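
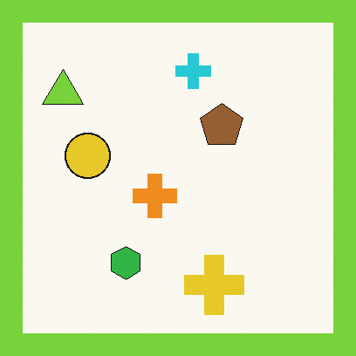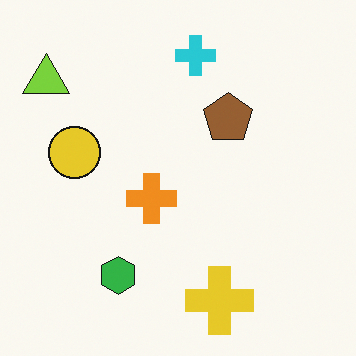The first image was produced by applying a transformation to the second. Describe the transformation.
The first image is the second framed with a lime border.

A solid lime frame runs around the edge of the first image, with the content slightly shrunk inside it.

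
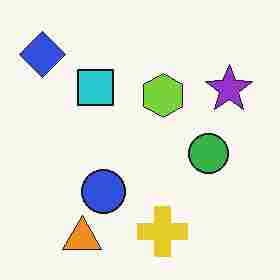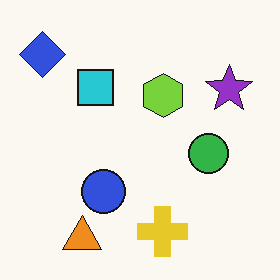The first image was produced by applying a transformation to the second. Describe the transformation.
The transformation is: heavily JPEG-compressed with obvious blocking artifacts.

Blocky 8×8 compression artifacts appear around shape edges and the flat background shows ringing — characteristic JPEG degradation.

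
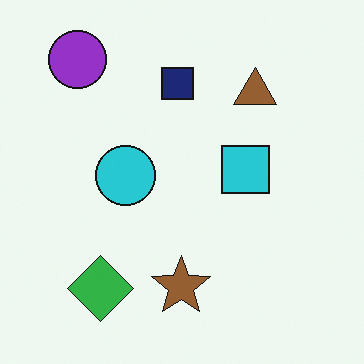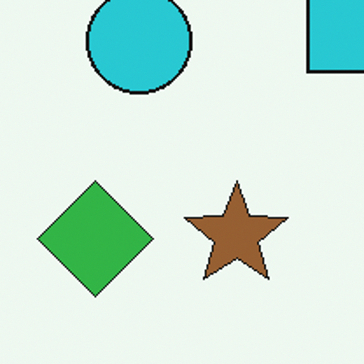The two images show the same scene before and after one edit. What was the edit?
The image was cropped tightly and scaled back up.

The visible shapes are larger and the field of view is narrower; shapes near the original edges may be partly or wholly outside the frame — a crop-and-rescale.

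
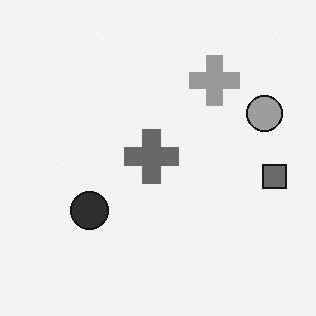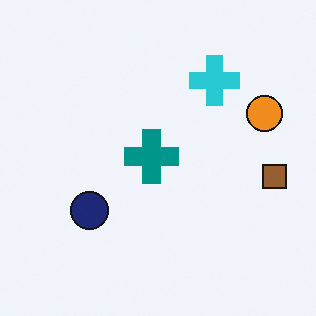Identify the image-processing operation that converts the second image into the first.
The transformation is: converted to grayscale.

All color is removed — every shape is now a shade of grey.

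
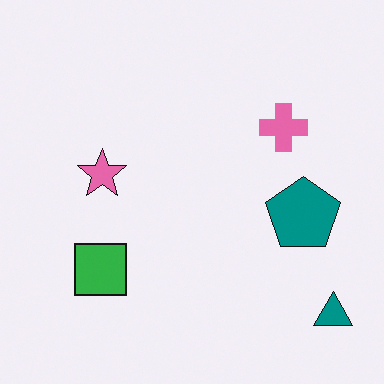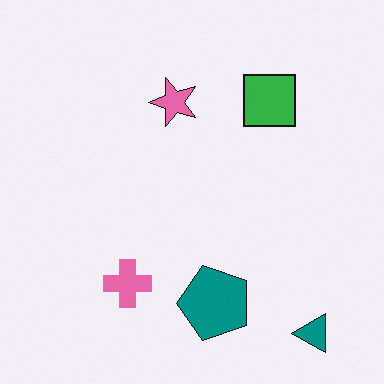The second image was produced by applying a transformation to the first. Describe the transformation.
This is the original image transposed (reflected across the top-left ↔ bottom-right diagonal).

Shapes have swapped their row and column positions — what was in the top-right is now in the bottom-left — a diagonal reflection.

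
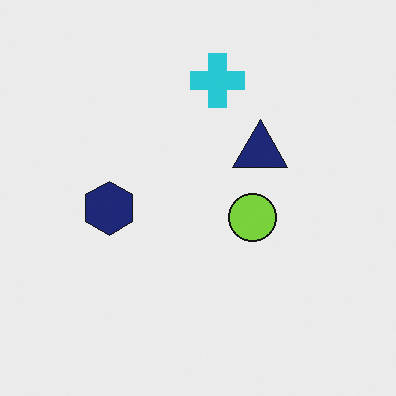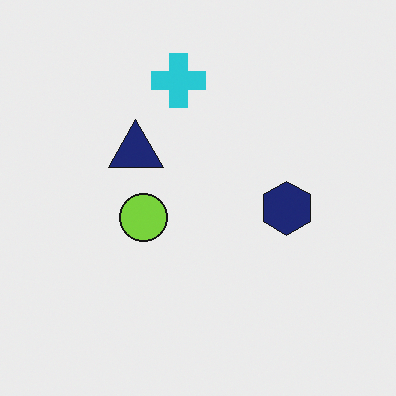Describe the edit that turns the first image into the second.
The transformation is: flipped horizontally (left ↔ right).

The navy hexagon is in the left of the first image and the right of the second — shapes on opposite sides of the vertical midline have swapped in a mirror flip.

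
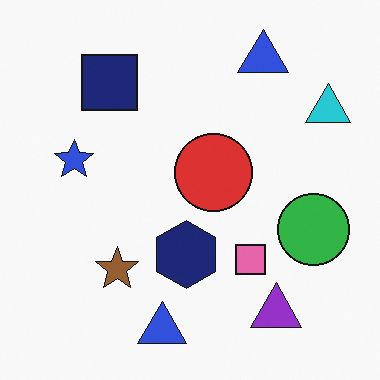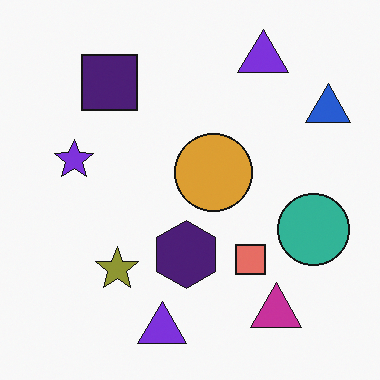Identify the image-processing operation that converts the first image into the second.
The second image is the first hue-shifted slightly.

Every shape's color has rotated by the same amount around the hue wheel — a uniform hue shift.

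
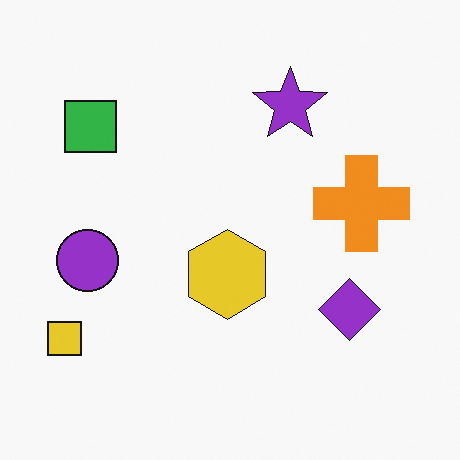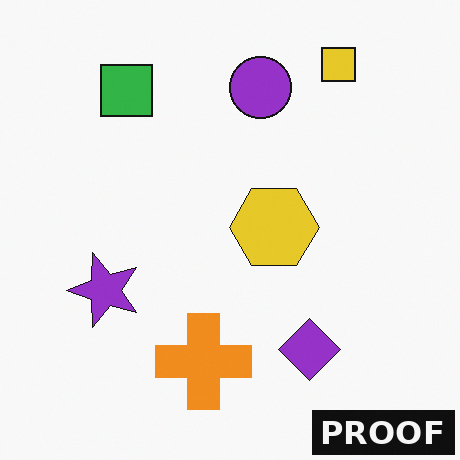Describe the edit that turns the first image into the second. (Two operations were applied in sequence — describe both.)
Transposed (reflected across the top-left ↔ bottom-right diagonal), then watermarked with the text "PROOF" in the lower-right corner.

Shapes have swapped their row and column positions — what was in the top-right is now in the bottom-left — a diagonal reflection. A dark label reading "PROOF" appears in the lower-right corner.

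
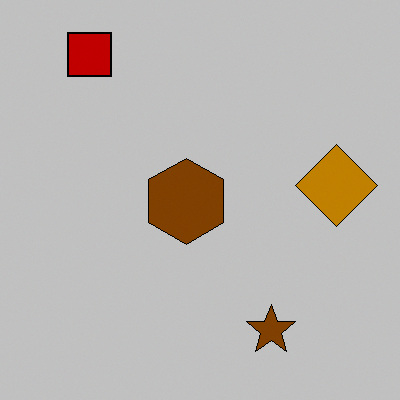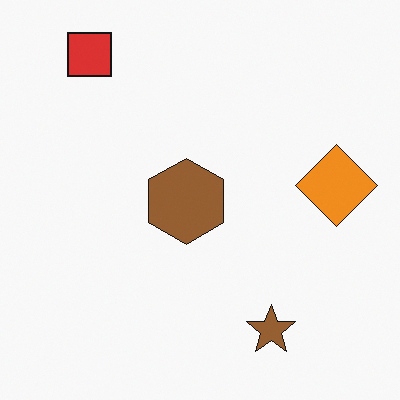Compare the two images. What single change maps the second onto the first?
It was aggressively posterized.

Each flat color has snapped to a coarser quantized level — most visibly, the near-white background has dropped to a flat grey.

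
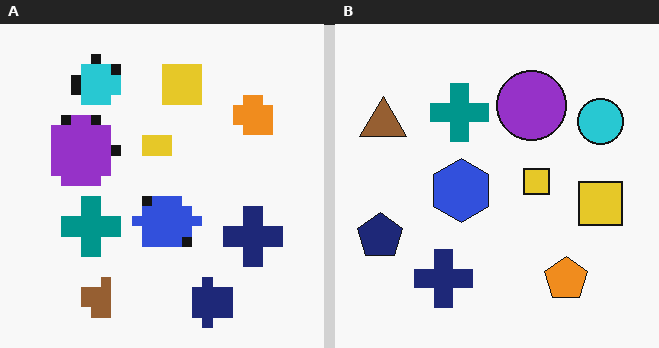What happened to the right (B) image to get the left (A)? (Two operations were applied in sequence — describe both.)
The image was rotated 90° counter-clockwise, then coarsely pixelated.

The brown triangle sits in the top-left of the right (B) image and the bottom-left of the left (A) — consistent with a whole-image 90° counter-clockwise rotation. Shapes are reduced to large square blocks; fine edges and outlines are lost — a downscale-then-upscale (mosaic) effect.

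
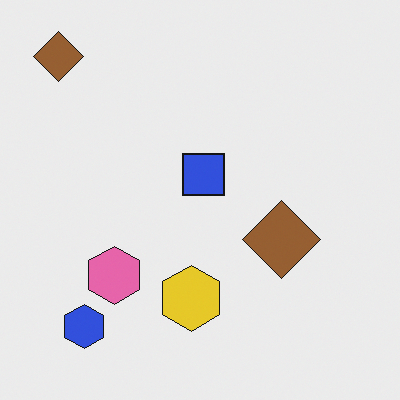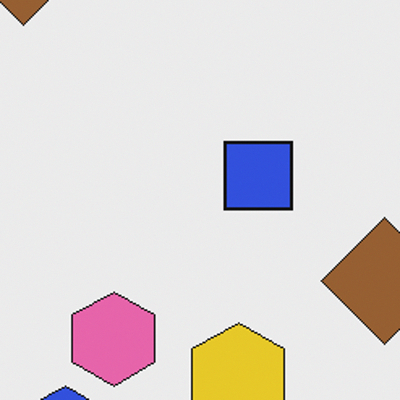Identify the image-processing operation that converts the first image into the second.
The transformation is: cropped tightly and scaled back up.

The visible shapes are larger and the field of view is narrower; shapes near the original edges may be partly or wholly outside the frame — a crop-and-rescale.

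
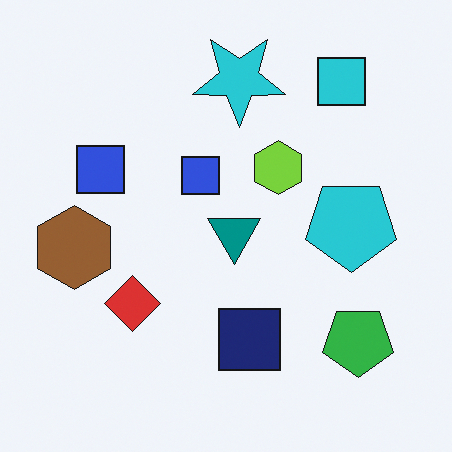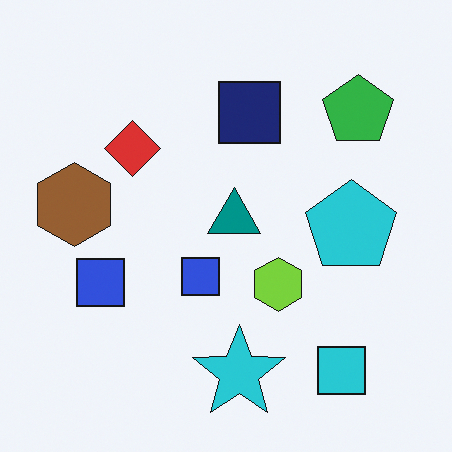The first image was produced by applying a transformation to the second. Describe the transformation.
This is the original image flipped vertically (top ↔ bottom).

The cyan star is in the bottom of the second image and the top of the first — shapes on opposite sides of the horizontal midline have swapped in a mirror flip.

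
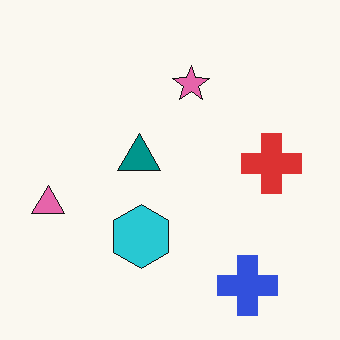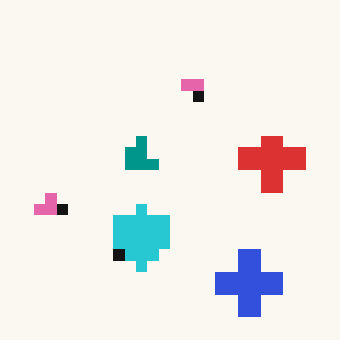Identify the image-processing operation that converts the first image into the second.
The transformation is: heavily pixelated into large blocks.

Shapes are reduced to large square blocks; fine edges and outlines are lost — a downscale-then-upscale (mosaic) effect.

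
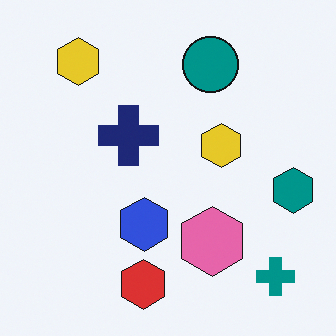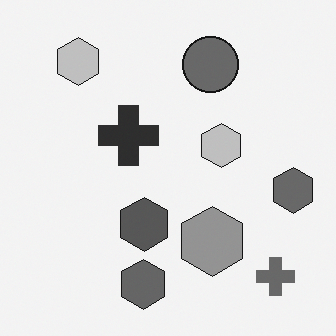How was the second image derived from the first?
Converted to grayscale.

All color is removed — every shape is now a shade of grey.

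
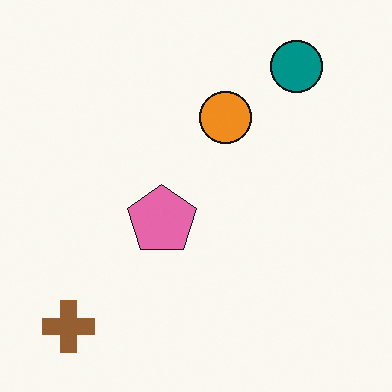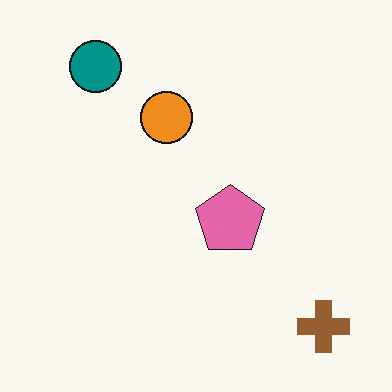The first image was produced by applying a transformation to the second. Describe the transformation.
This is the original image flipped horizontally (left ↔ right).

The brown cross is in the bottom-right of the second image and the bottom-left of the first — shapes on opposite sides of the vertical midline have swapped in a mirror flip.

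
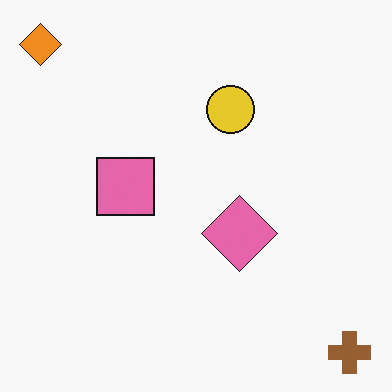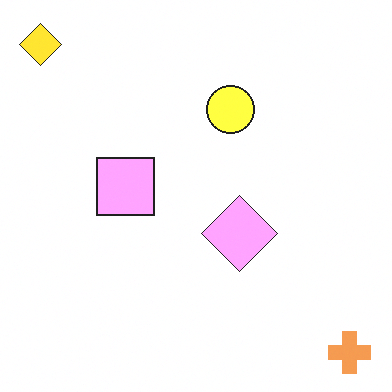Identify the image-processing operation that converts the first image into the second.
The transformation is: noticeably brightened.

Every pixel — background and shapes alike — is uniformly brightened.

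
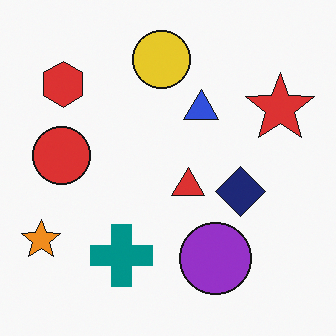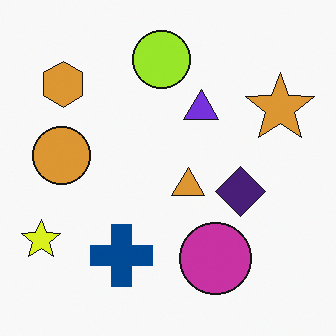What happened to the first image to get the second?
It was hue-shifted slightly.

Every shape's color has rotated by the same amount around the hue wheel — a uniform hue shift.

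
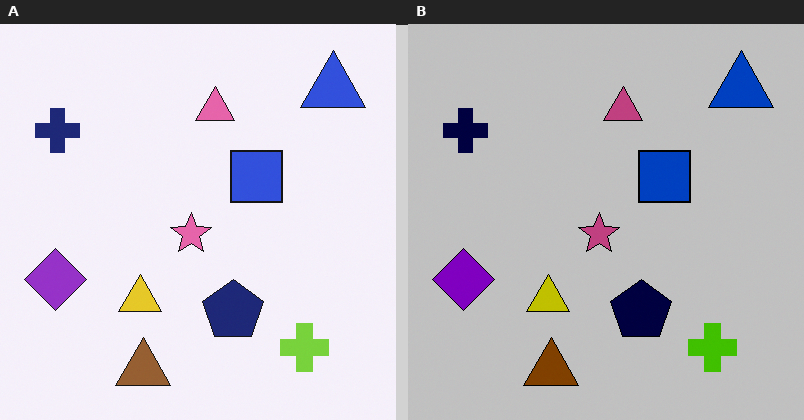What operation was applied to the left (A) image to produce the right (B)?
Aggressively posterized.

Each flat color has snapped to a coarser quantized level — most visibly, the near-white background has dropped to a flat grey.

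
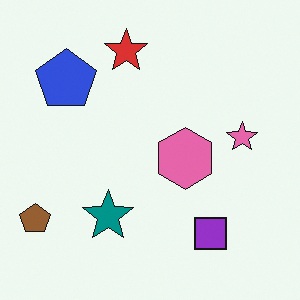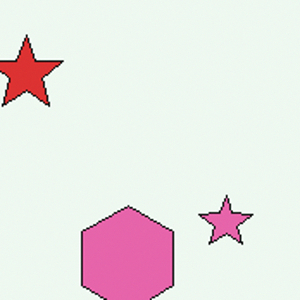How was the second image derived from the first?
The image was cropped tightly and scaled back up.

The visible shapes are larger and the field of view is narrower; shapes near the original edges may be partly or wholly outside the frame — a crop-and-rescale.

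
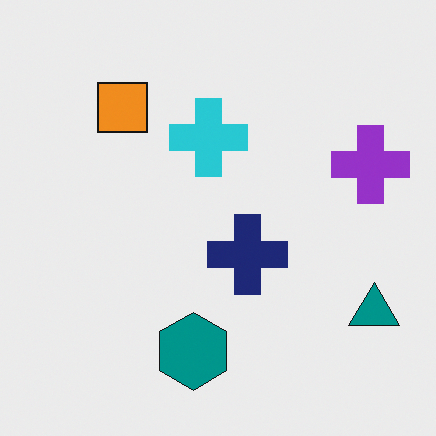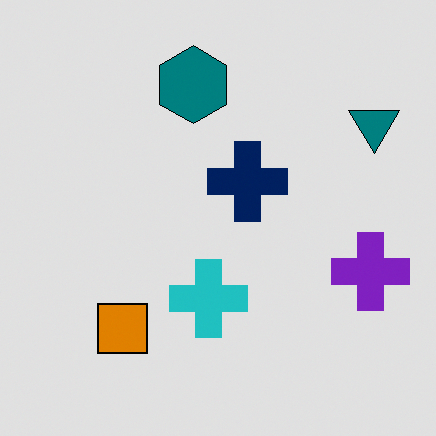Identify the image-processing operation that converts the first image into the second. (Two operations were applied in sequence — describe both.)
This is the original image flipped vertically (top ↔ bottom), then moderately posterized.

The teal hexagon is in the bottom of the first image and the top of the second — shapes on opposite sides of the horizontal midline have swapped in a mirror flip. Each flat color has snapped to a coarser quantized level — most visibly, the near-white background has dropped to a flat grey.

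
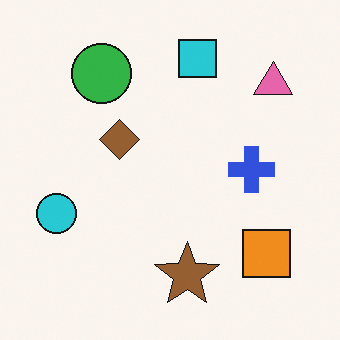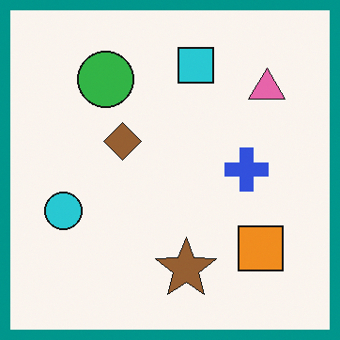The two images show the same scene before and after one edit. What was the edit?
The second image is the first framed with a teal border.

A solid teal frame runs around the edge of the second image, with the content slightly shrunk inside it.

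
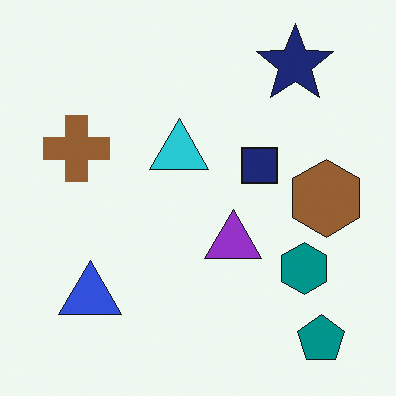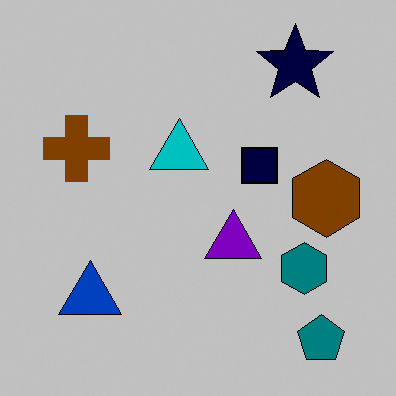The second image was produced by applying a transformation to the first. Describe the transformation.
The image was heavily posterized to just a handful of flat colors.

Each flat color has snapped to a coarser quantized level — most visibly, the near-white background has dropped to a flat grey.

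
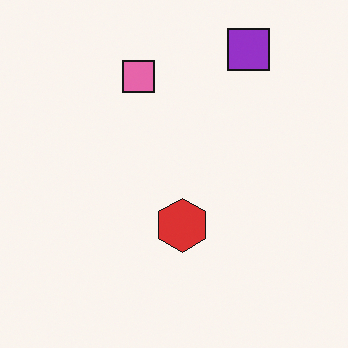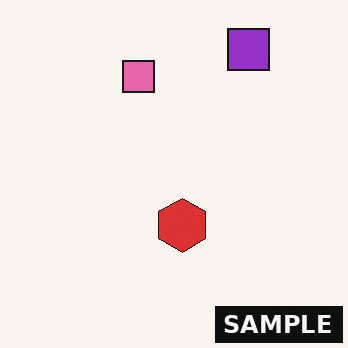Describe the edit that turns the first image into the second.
The second image is the first watermarked with the text "SAMPLE" in the lower-right corner.

A dark label reading "SAMPLE" appears in the lower-right corner.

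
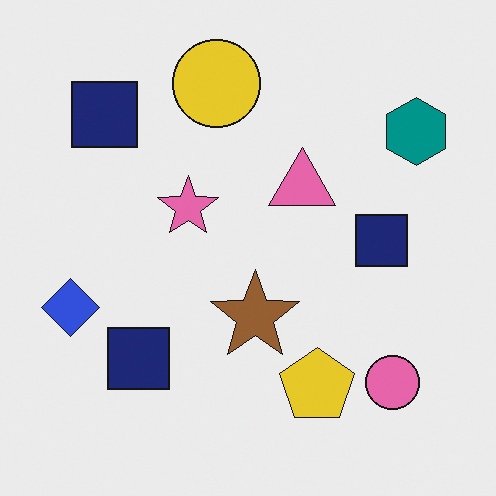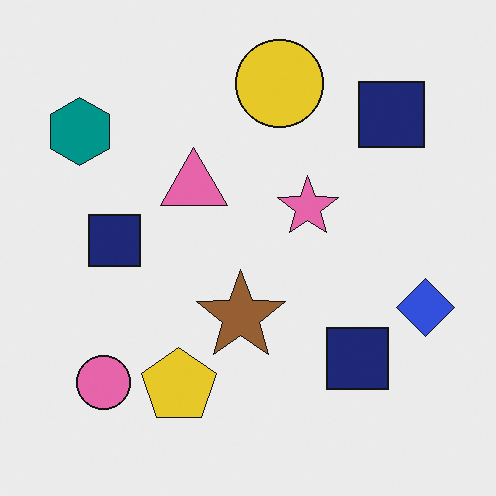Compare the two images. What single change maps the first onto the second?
The image was flipped horizontally (left ↔ right).

The blue diamond is in the left of the first image and the right of the second — shapes on opposite sides of the vertical midline have swapped in a mirror flip.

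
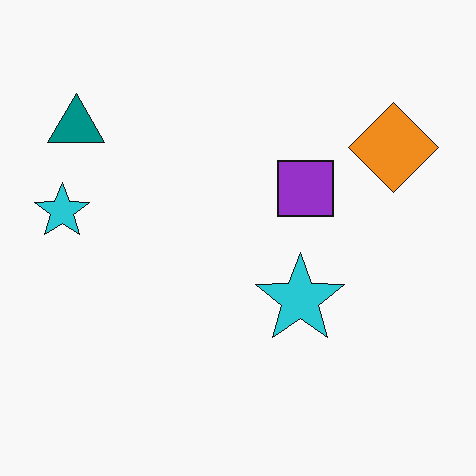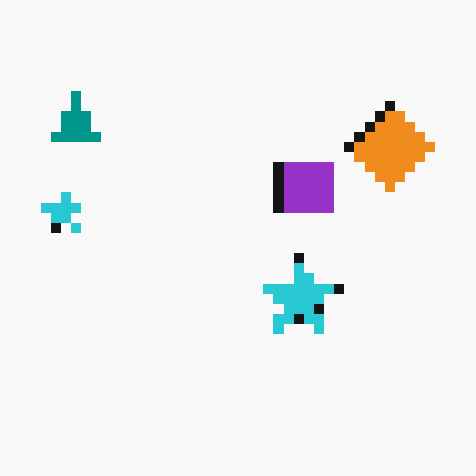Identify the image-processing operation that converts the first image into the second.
The image was heavily pixelated into large blocks.

Shapes are reduced to large square blocks; fine edges and outlines are lost — a downscale-then-upscale (mosaic) effect.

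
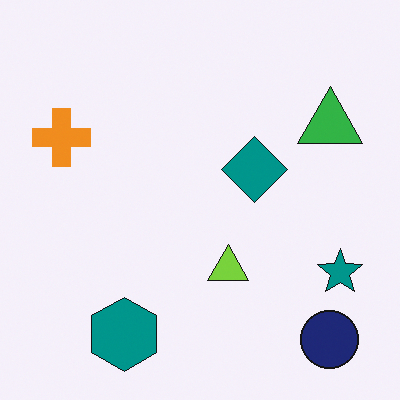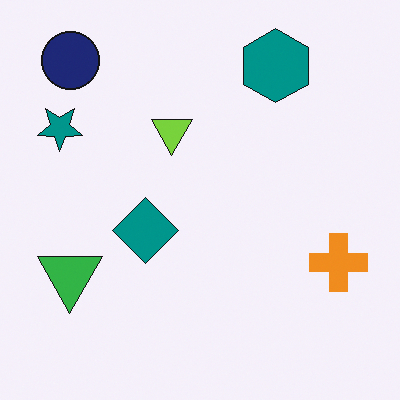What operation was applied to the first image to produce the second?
The image was rotated 180°.

The navy circle sits in the bottom-right of the first image and the top-left of the second — consistent with a whole-image 180° rotation.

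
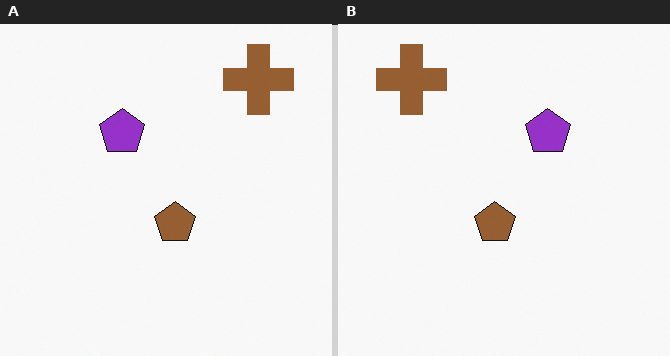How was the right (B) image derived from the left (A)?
The transformation is: flipped horizontally (left ↔ right).

The brown cross is in the top-right of the left (A) image and the top-left of the right (B) — shapes on opposite sides of the vertical midline have swapped in a mirror flip.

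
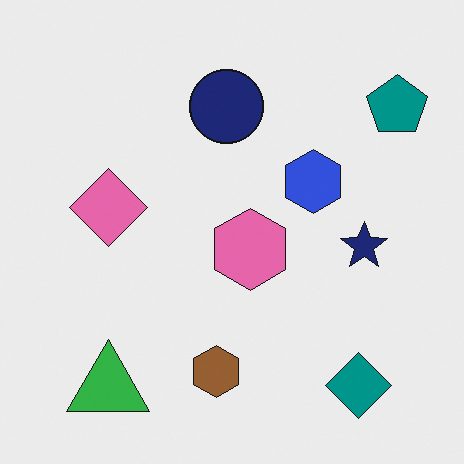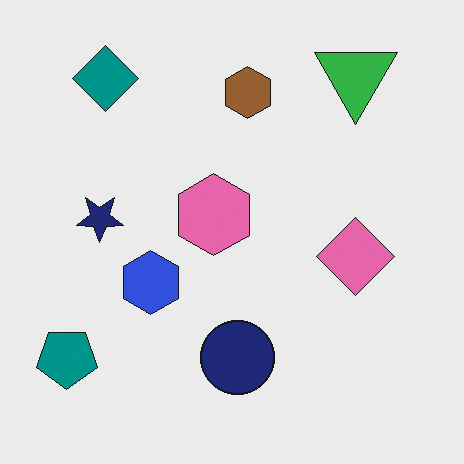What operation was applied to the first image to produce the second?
Rotated 180°.

The teal pentagon sits in the top-right of the first image and the bottom-left of the second — consistent with a whole-image 180° rotation.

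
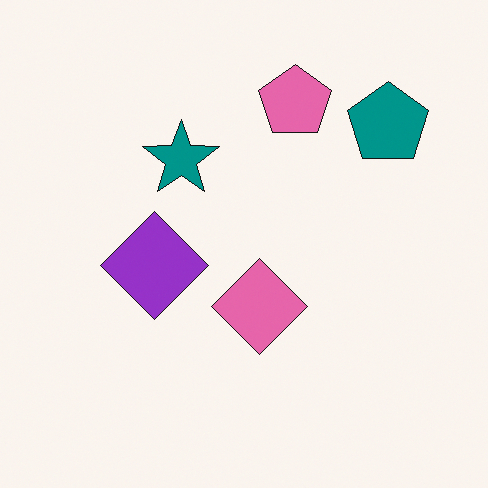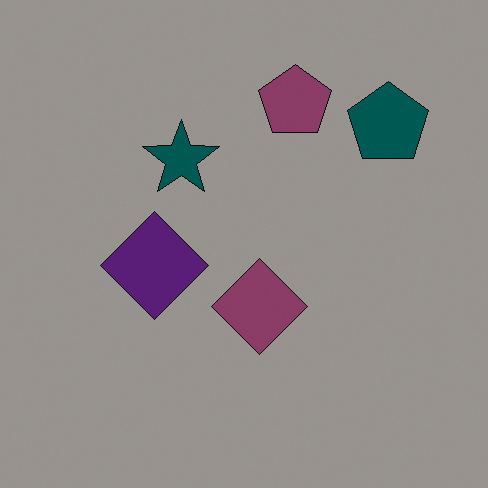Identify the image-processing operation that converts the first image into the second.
Substantially darkened.

Every pixel — background and shapes alike — is uniformly darkened.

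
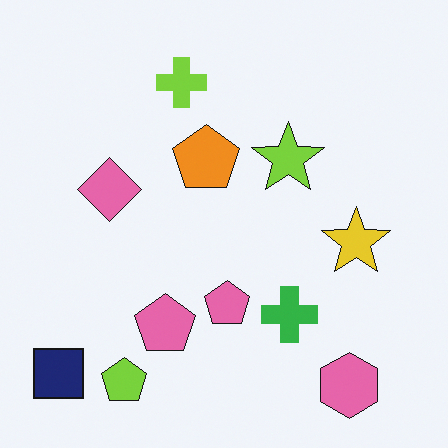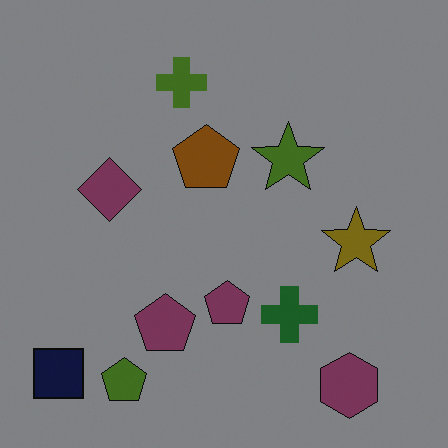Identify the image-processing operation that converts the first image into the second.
The image was noticeably darkened.

Every pixel — background and shapes alike — is uniformly darkened.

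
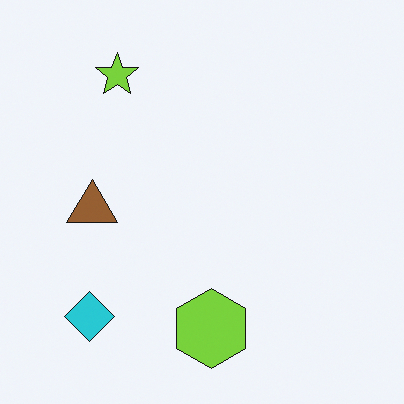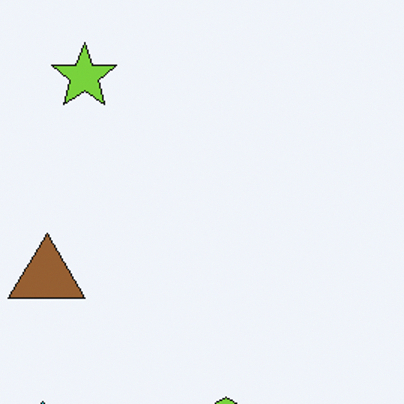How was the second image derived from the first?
It was cropped to a modestly smaller region and rescaled.

The visible shapes are larger and the field of view is narrower; shapes near the original edges may be partly or wholly outside the frame — a crop-and-rescale.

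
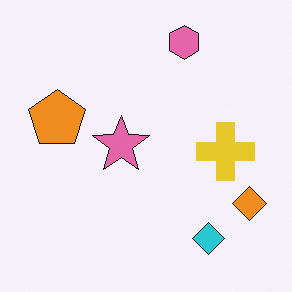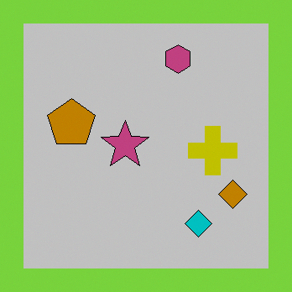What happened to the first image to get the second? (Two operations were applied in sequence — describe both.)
The second image is the first aggressively posterized, then framed with a lime border.

Each flat color has snapped to a coarser quantized level — most visibly, the near-white background has dropped to a flat grey. A solid lime frame runs around the edge of the second image, with the content slightly shrunk inside it.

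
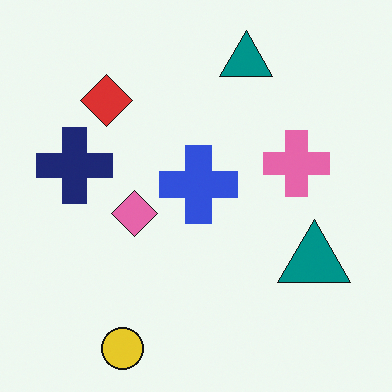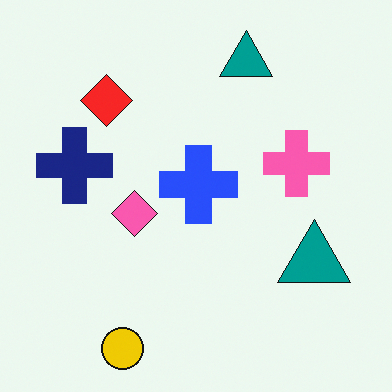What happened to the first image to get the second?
It was slightly oversaturated.

All colors are more vivid — a global saturation change.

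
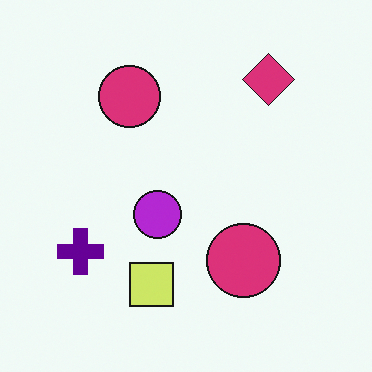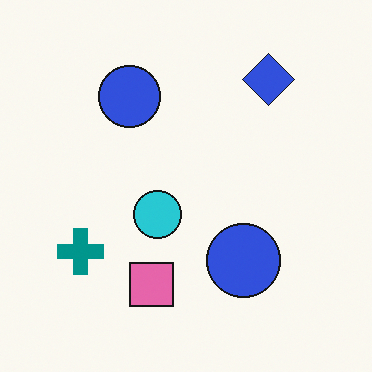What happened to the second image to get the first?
This is the original image hue-shifted through roughly a third of the color wheel.

Every shape's color has rotated by the same amount around the hue wheel — a uniform hue shift.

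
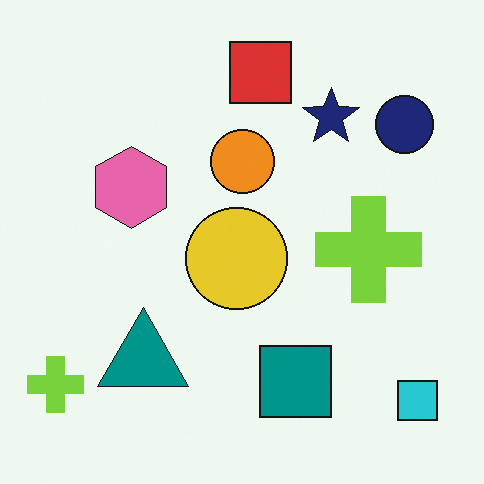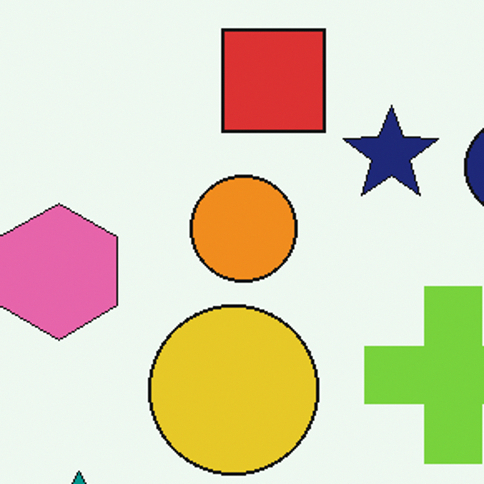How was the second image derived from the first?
This is the original image cropped to a noticeably smaller region and rescaled.

The visible shapes are larger and the field of view is narrower; shapes near the original edges may be partly or wholly outside the frame — a crop-and-rescale.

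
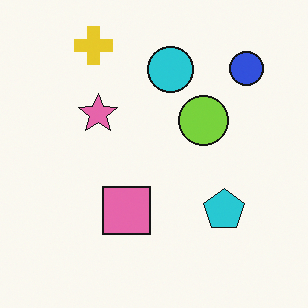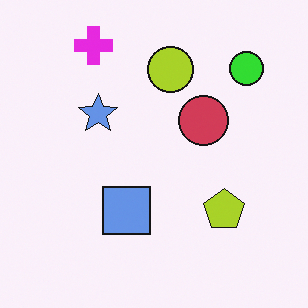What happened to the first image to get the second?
Hue-shifted through roughly half the color wheel.

Every shape's color has rotated by the same amount around the hue wheel — a uniform hue shift.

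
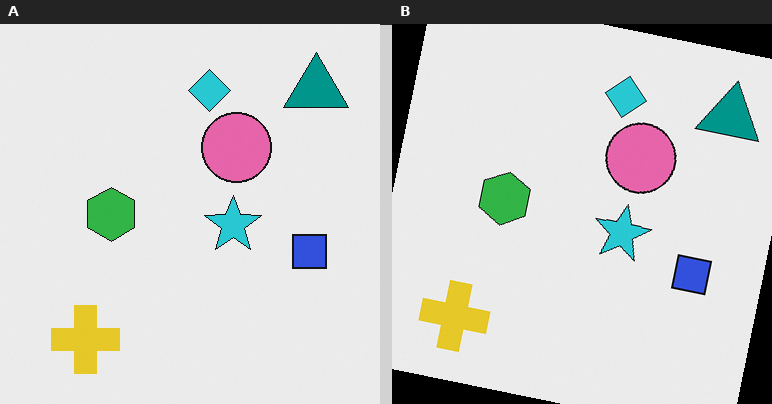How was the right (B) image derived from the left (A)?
The image was rotated clockwise by a slight angle.

Every shape is tilted by the same angle and the image corners show triangular fill wedges — a whole-image rotation by a non-right angle.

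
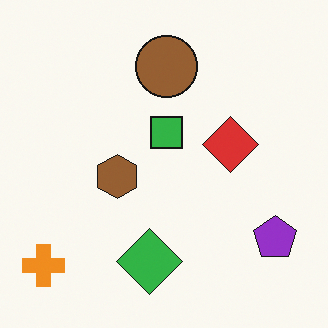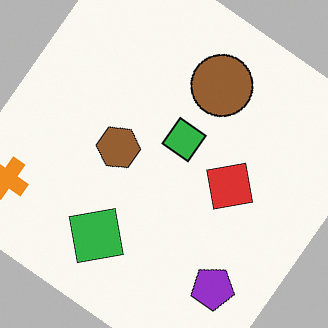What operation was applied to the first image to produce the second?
It was rotated clockwise by a large amount — several tens of degrees.

Every shape is tilted by the same angle and the image corners show triangular fill wedges — a whole-image rotation by a non-right angle.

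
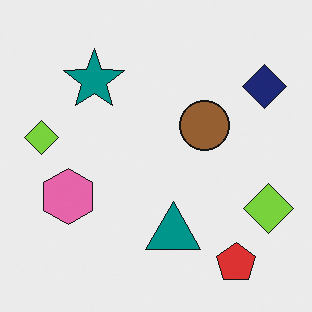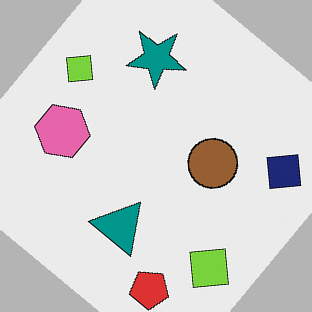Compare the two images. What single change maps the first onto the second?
The image was rotated clockwise by a large amount — several tens of degrees.

Every shape is tilted by the same angle and the image corners show triangular fill wedges — a whole-image rotation by a non-right angle.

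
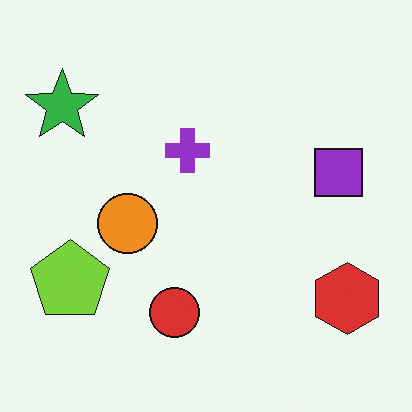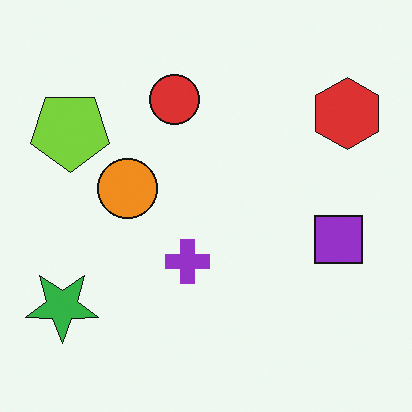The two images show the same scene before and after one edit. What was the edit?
The image was flipped vertically (top ↔ bottom).

The red circle is in the bottom of the first image and the top of the second — shapes on opposite sides of the horizontal midline have swapped in a mirror flip.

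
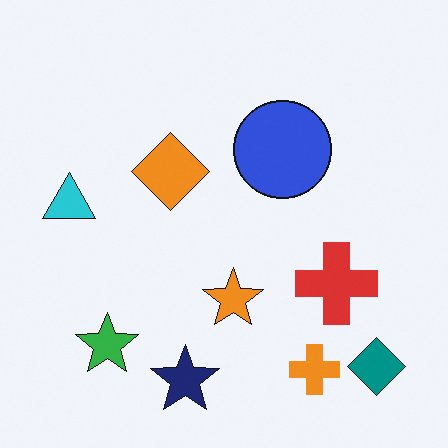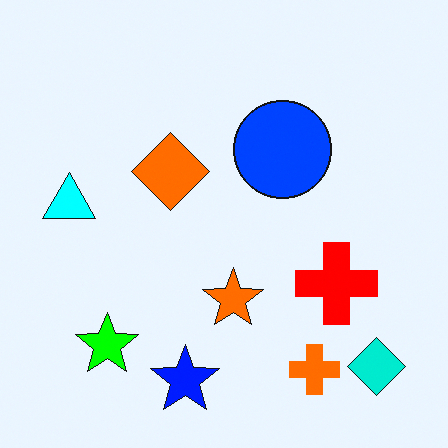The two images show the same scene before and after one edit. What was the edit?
Made much more vivid (saturation change).

All colors are more vivid — a global saturation change.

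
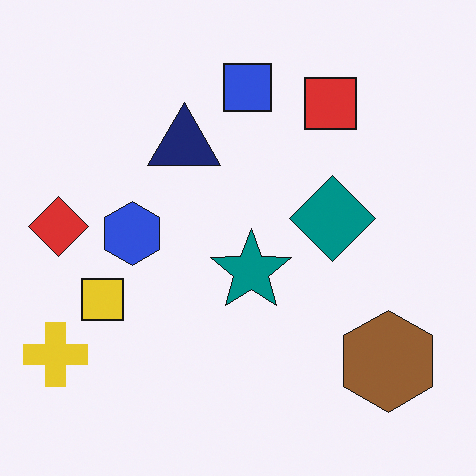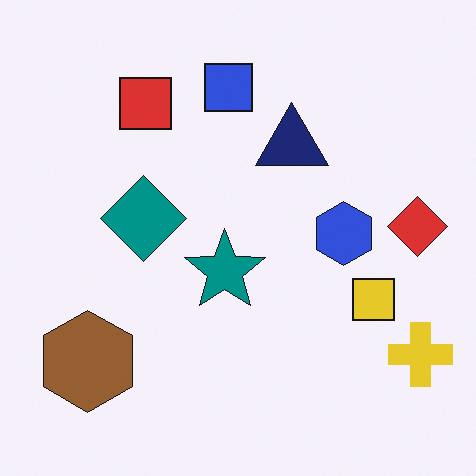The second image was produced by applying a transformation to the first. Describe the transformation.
The second image is the first flipped horizontally (left ↔ right).

The yellow cross is in the bottom-left of the first image and the bottom-right of the second — shapes on opposite sides of the vertical midline have swapped in a mirror flip.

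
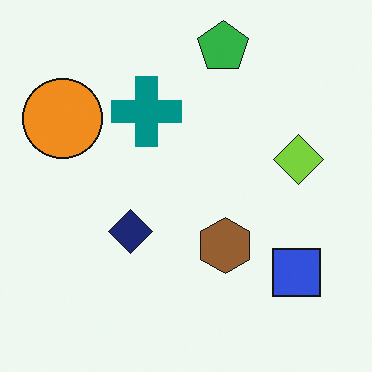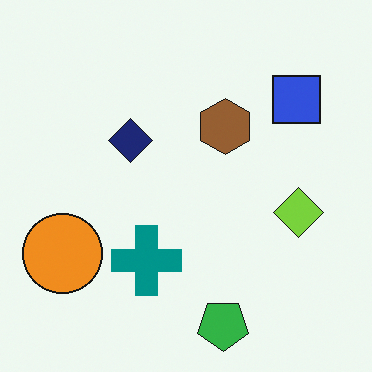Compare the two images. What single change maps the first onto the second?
The image was flipped vertically (top ↔ bottom).

The green pentagon is in the top of the first image and the bottom of the second — shapes on opposite sides of the horizontal midline have swapped in a mirror flip.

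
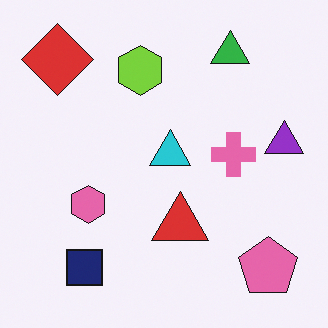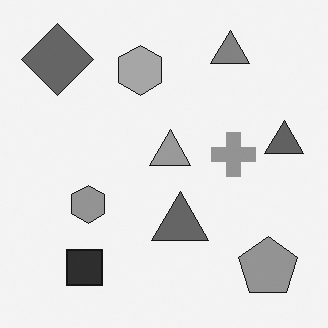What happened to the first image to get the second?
The image was converted to grayscale.

All color is removed — every shape is now a shade of grey.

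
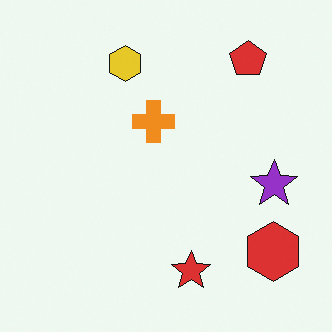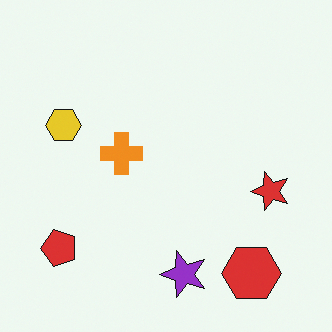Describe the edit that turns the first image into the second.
The second image is the first transposed (reflected across the top-left ↔ bottom-right diagonal).

Shapes have swapped their row and column positions — what was in the top-right is now in the bottom-left — a diagonal reflection.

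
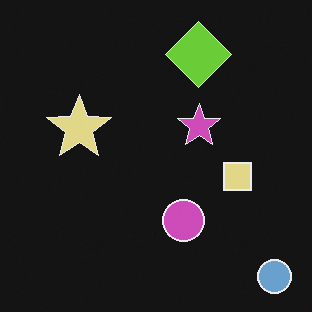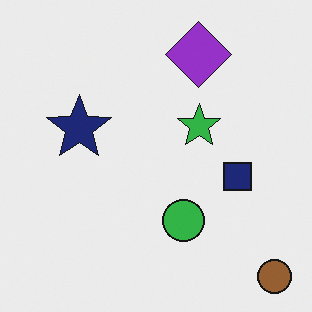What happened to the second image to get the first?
It was color-inverted (negative).

The light background has become dark and every shape's color is its complement — a photographic negative.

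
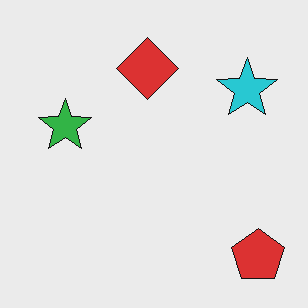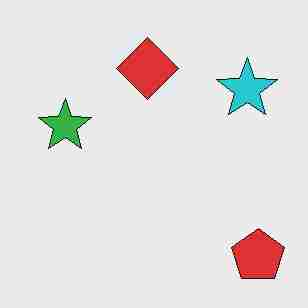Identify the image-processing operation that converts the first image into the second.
The image was heavily JPEG-compressed with obvious blocking artifacts.

Blocky 8×8 compression artifacts appear around shape edges and the flat background shows ringing — characteristic JPEG degradation.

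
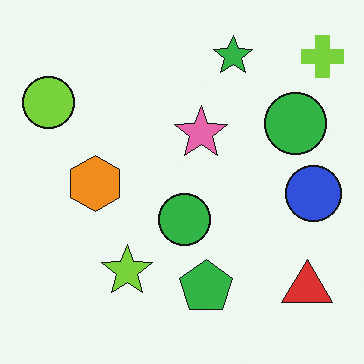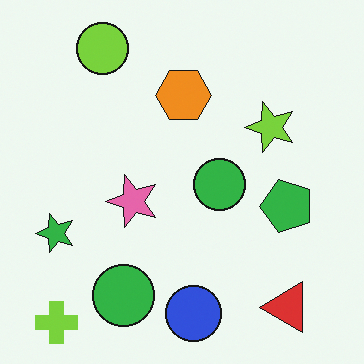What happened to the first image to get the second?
The image was transposed (reflected across the top-left ↔ bottom-right diagonal).

Shapes have swapped their row and column positions — what was in the top-right is now in the bottom-left — a diagonal reflection.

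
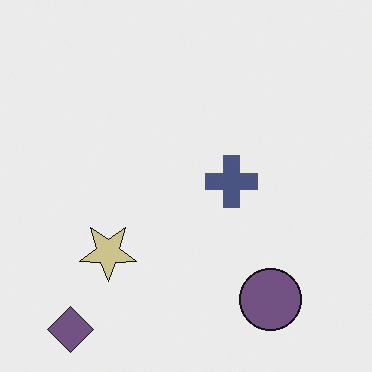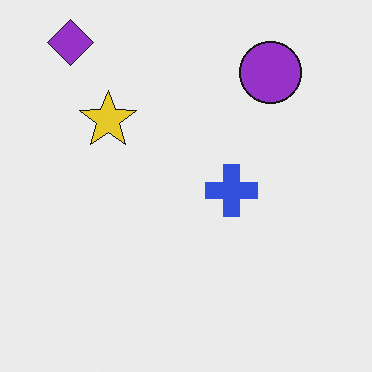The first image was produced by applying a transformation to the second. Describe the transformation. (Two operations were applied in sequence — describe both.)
This is the original image flipped vertically (top ↔ bottom), then heavily desaturated.

The purple diamond is in the top-left of the second image and the bottom-left of the first — shapes on opposite sides of the horizontal midline have swapped in a mirror flip. All colors are more muted and greyish — a global saturation change.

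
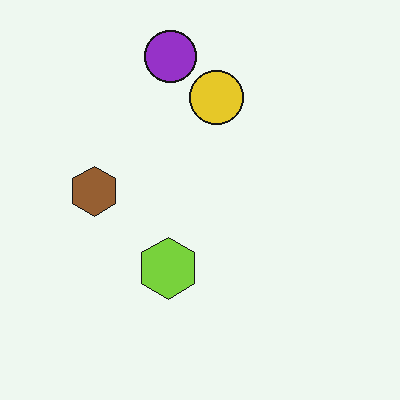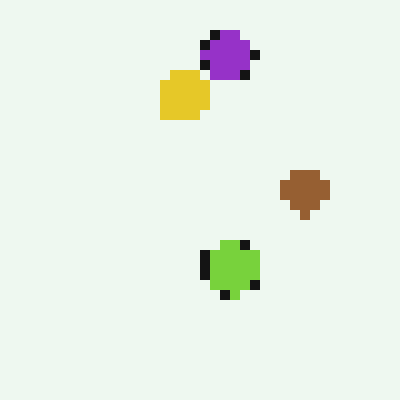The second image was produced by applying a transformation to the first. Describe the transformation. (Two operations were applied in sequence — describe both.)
The transformation is: flipped horizontally (left ↔ right), then coarsely pixelated.

The brown hexagon is in the left of the first image and the right of the second — shapes on opposite sides of the vertical midline have swapped in a mirror flip. Shapes are reduced to large square blocks; fine edges and outlines are lost — a downscale-then-upscale (mosaic) effect.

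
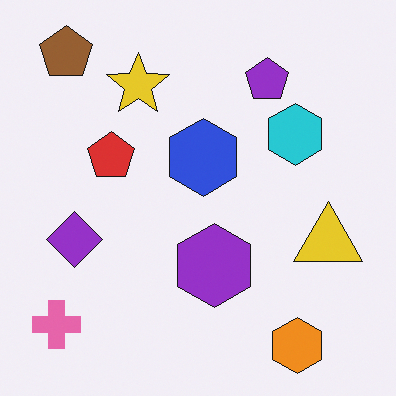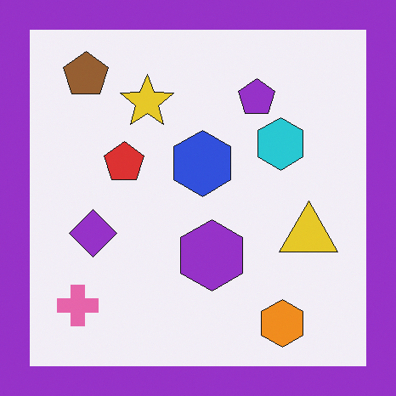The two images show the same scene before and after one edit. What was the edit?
The second image is the first framed with a purple border.

A solid purple frame runs around the edge of the second image, with the content slightly shrunk inside it.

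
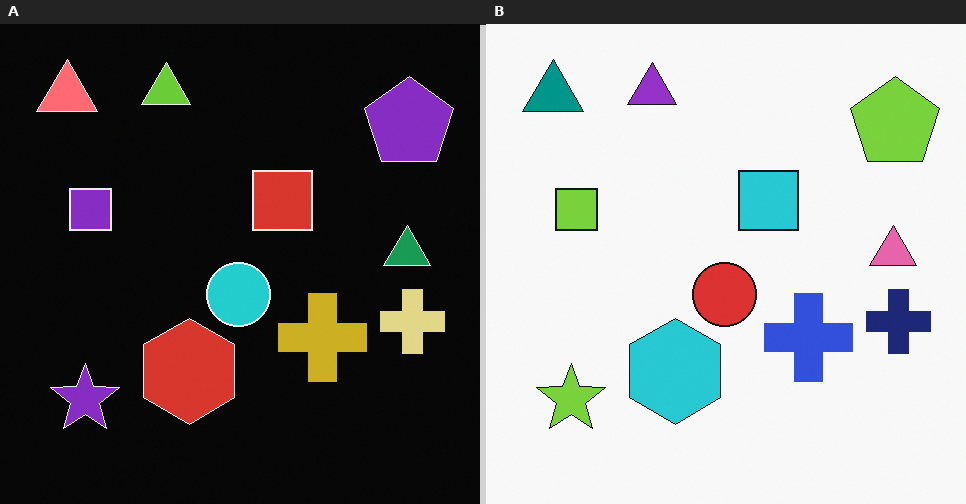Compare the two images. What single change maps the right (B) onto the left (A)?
It was color-inverted (negative).

The light background has become dark and every shape's color is its complement — a photographic negative.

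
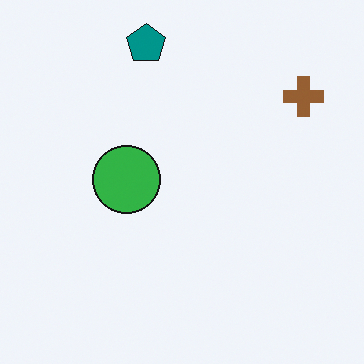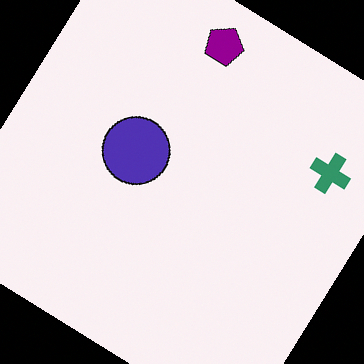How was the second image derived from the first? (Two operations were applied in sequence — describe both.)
It was rotated clockwise by a large amount — several tens of degrees, then hue-shifted by a moderate amount.

Every shape is tilted by the same angle and the image corners show triangular fill wedges — a whole-image rotation by a non-right angle. Every shape's color has rotated by the same amount around the hue wheel — a uniform hue shift.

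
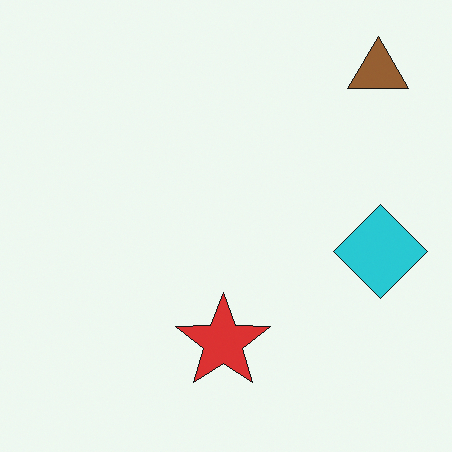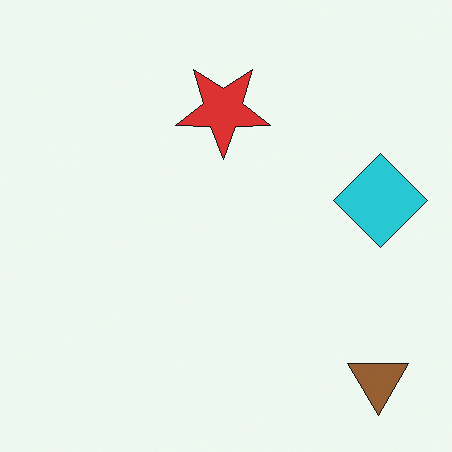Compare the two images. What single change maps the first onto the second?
Flipped vertically (top ↔ bottom).

The brown triangle is in the top-right of the first image and the bottom-right of the second — shapes on opposite sides of the horizontal midline have swapped in a mirror flip.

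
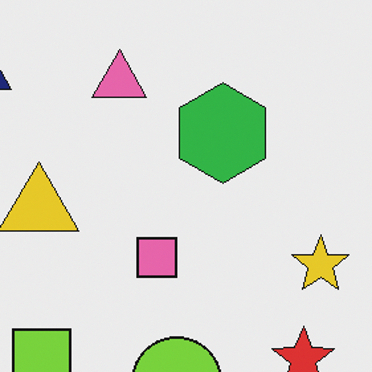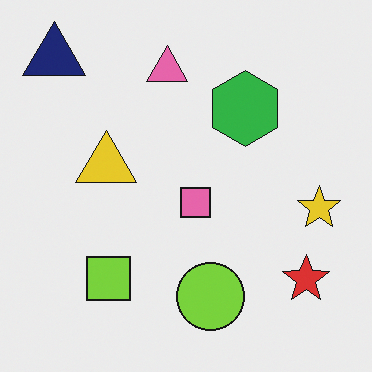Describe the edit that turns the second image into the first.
The first image is the second cropped slightly and scaled back up.

The visible shapes are larger and the field of view is narrower; shapes near the original edges may be partly or wholly outside the frame — a crop-and-rescale.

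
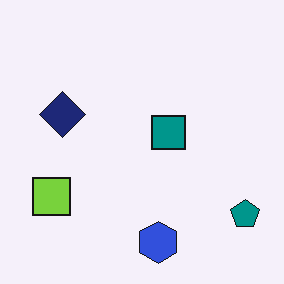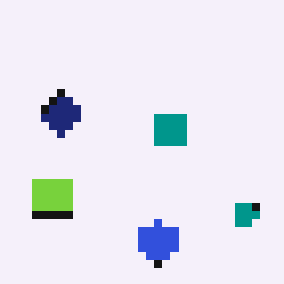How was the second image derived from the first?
The second image is the first moderately pixelated.

Shapes are reduced to large square blocks; fine edges and outlines are lost — a downscale-then-upscale (mosaic) effect.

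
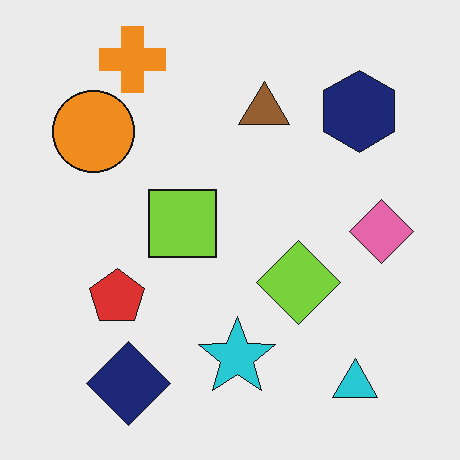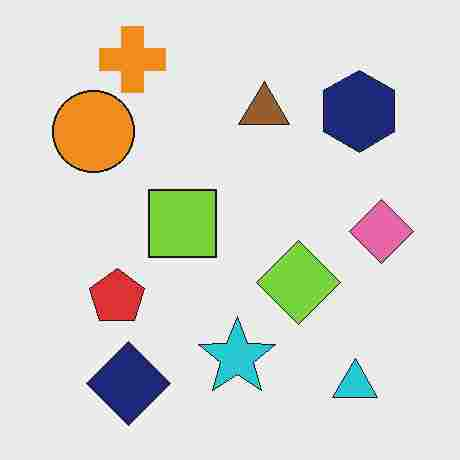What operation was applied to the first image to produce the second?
It was degraded with heavy JPEG compression.

Blocky 8×8 compression artifacts appear around shape edges and the flat background shows ringing — characteristic JPEG degradation.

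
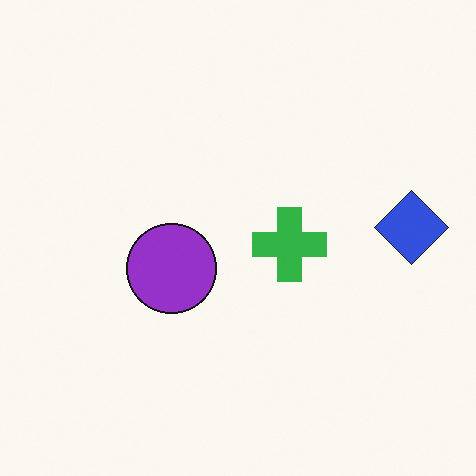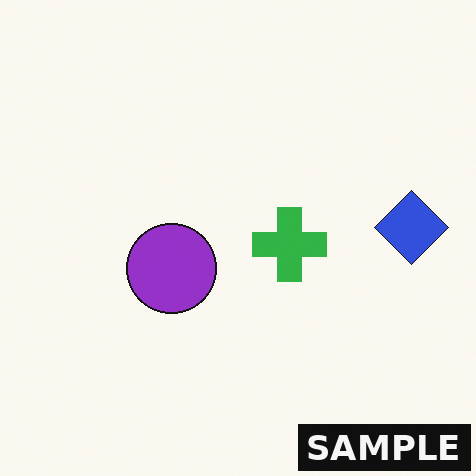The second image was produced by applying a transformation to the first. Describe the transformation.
The second image is the first watermarked with the text "SAMPLE" in the lower-right corner.

A dark label reading "SAMPLE" appears in the lower-right corner.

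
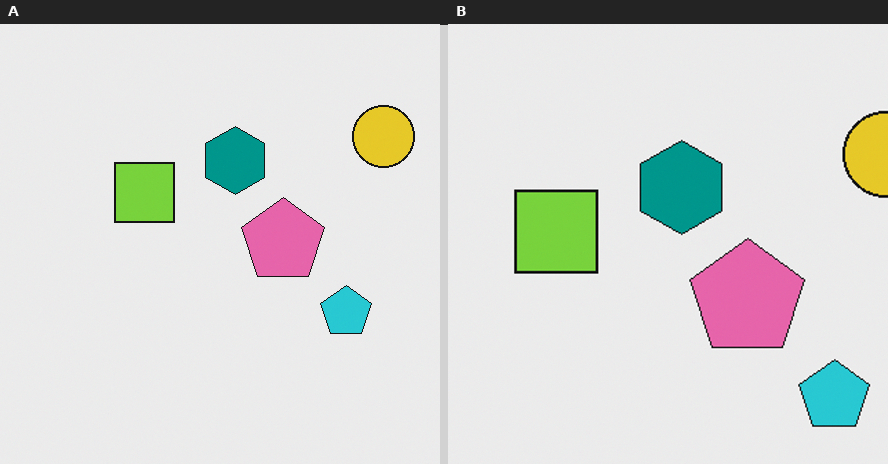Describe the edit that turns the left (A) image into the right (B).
It was cropped slightly and scaled back up.

The visible shapes are larger and the field of view is narrower; shapes near the original edges may be partly or wholly outside the frame — a crop-and-rescale.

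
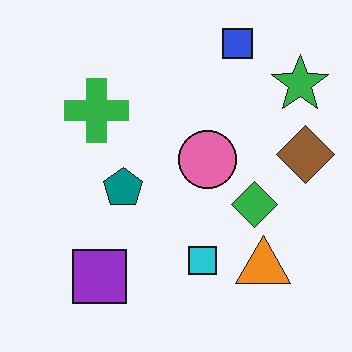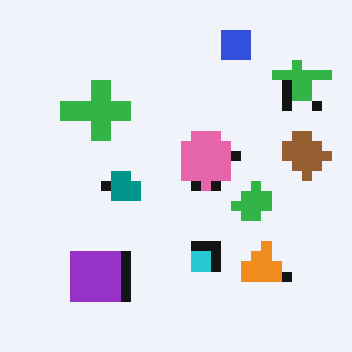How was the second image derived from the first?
Heavily pixelated into large blocks.

Shapes are reduced to large square blocks; fine edges and outlines are lost — a downscale-then-upscale (mosaic) effect.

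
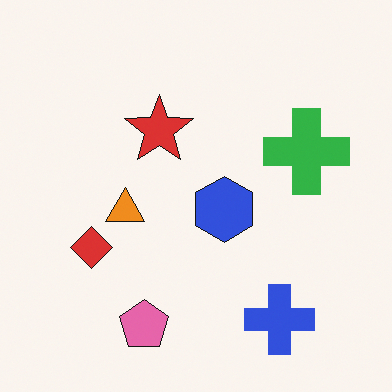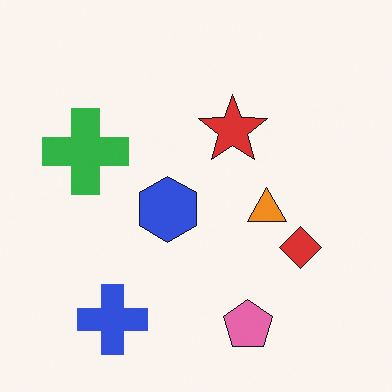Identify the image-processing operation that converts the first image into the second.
It was flipped horizontally (left ↔ right).

The green cross is in the right of the first image and the left of the second — shapes on opposite sides of the vertical midline have swapped in a mirror flip.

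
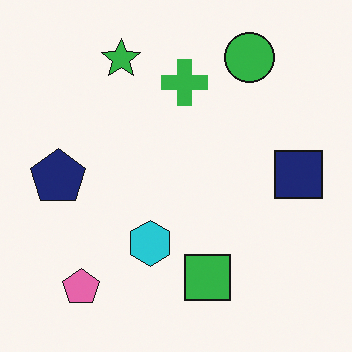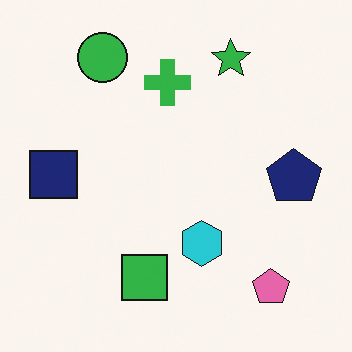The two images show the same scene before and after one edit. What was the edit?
It was flipped horizontally (left ↔ right).

The navy square is in the right of the first image and the left of the second — shapes on opposite sides of the vertical midline have swapped in a mirror flip.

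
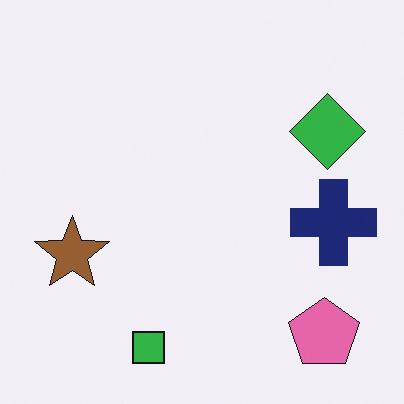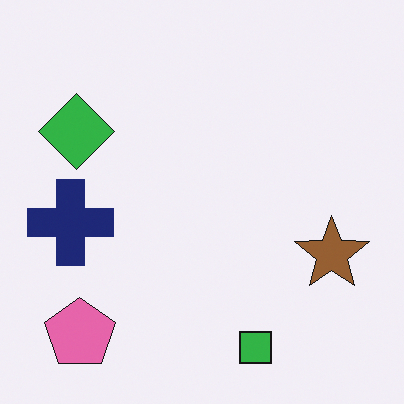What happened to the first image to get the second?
Flipped horizontally (left ↔ right).

The navy cross is in the right of the first image and the left of the second — shapes on opposite sides of the vertical midline have swapped in a mirror flip.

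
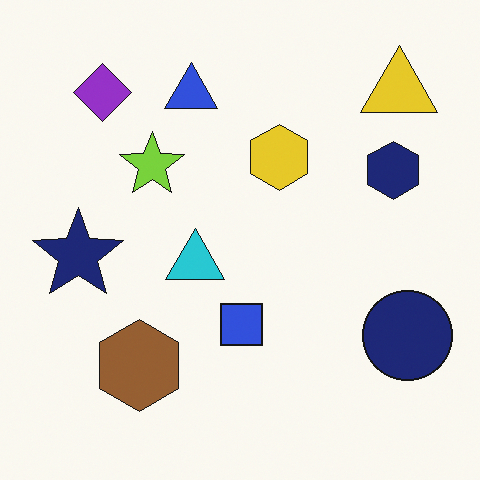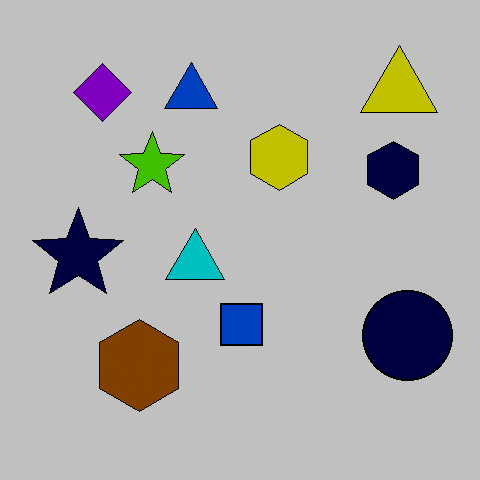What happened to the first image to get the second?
The transformation is: aggressively posterized.

Each flat color has snapped to a coarser quantized level — most visibly, the near-white background has dropped to a flat grey.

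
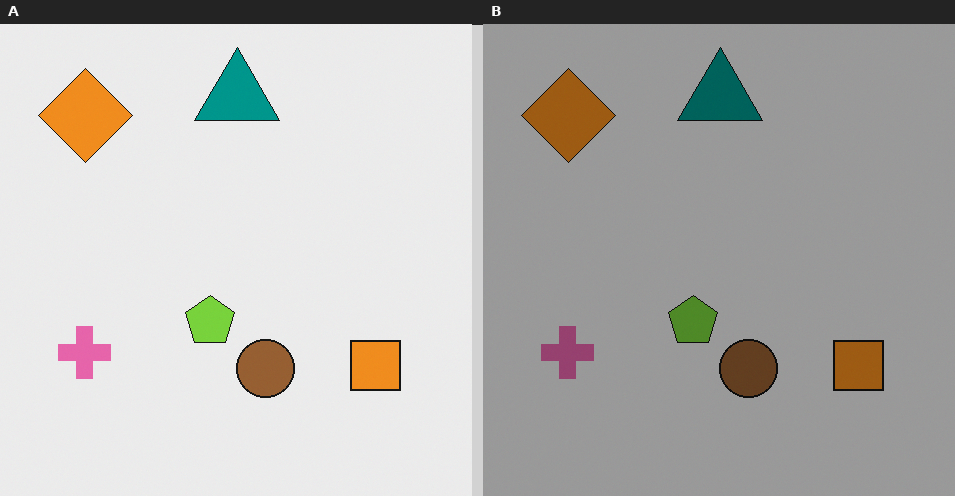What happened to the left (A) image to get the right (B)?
This is the original image substantially darkened.

Every pixel — background and shapes alike — is uniformly darkened.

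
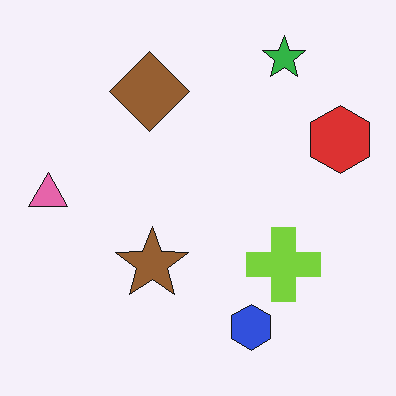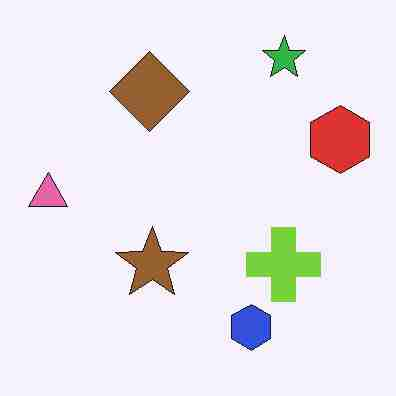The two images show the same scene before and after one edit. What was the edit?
The second image is the first degraded with heavy JPEG compression.

Blocky 8×8 compression artifacts appear around shape edges and the flat background shows ringing — characteristic JPEG degradation.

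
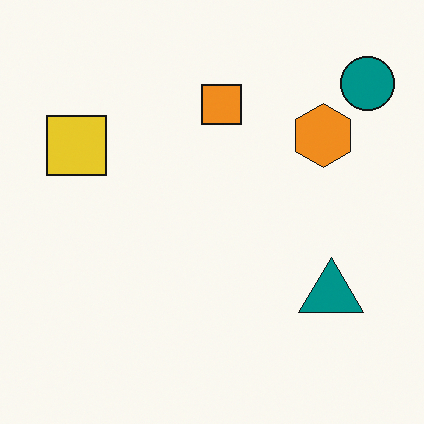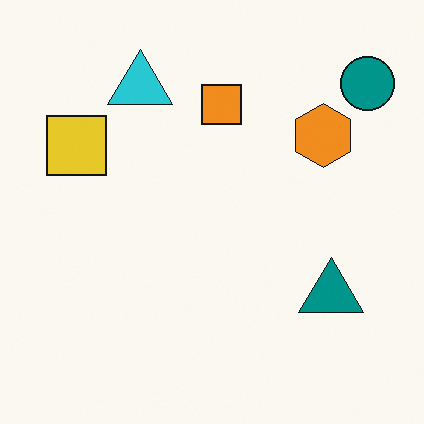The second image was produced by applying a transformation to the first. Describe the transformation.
This is the original image overlaid with an additional cyan triangle.

A cyan triangle appears in the second image that is absent from the first.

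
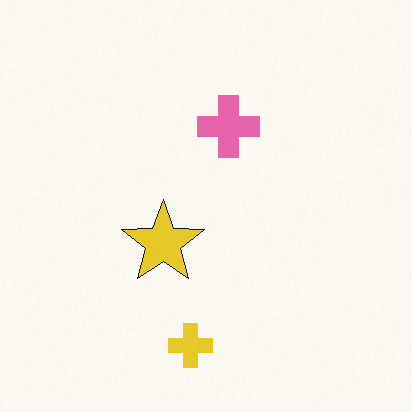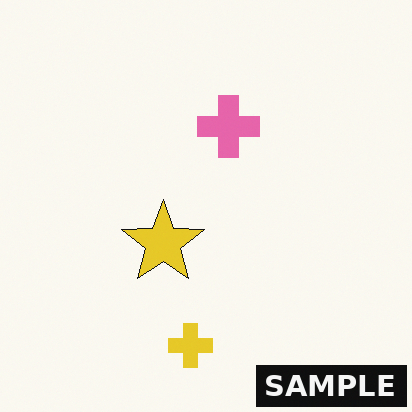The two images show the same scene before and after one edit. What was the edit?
The second image is the first watermarked with the text "SAMPLE" in the lower-right corner.

A dark label reading "SAMPLE" appears in the lower-right corner.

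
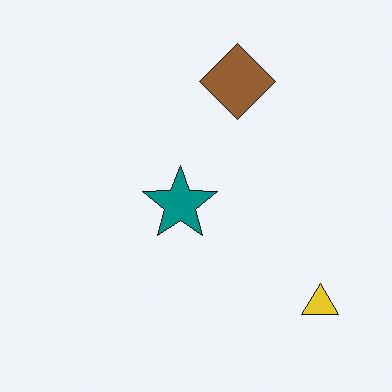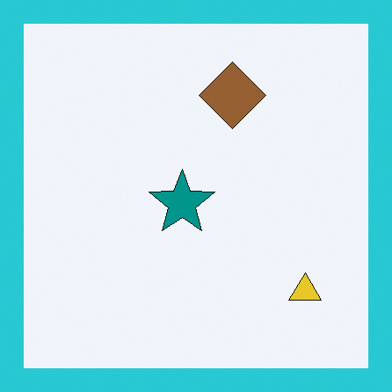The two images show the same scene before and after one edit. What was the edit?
It was framed with a cyan border.

A solid cyan frame runs around the edge of the second image, with the content slightly shrunk inside it.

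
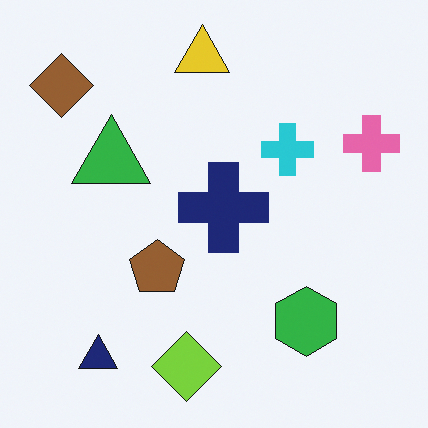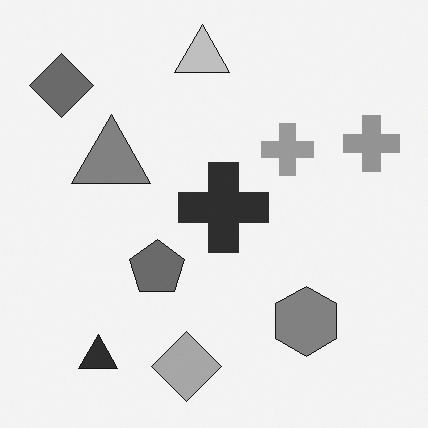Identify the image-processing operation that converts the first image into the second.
The image was converted to grayscale.

All color is removed — every shape is now a shade of grey.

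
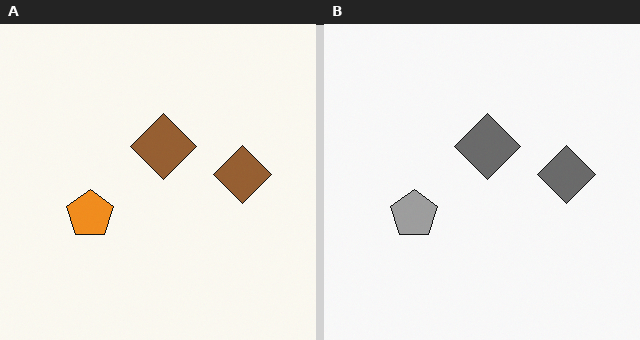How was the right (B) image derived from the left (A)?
Converted to grayscale.

All color is removed — every shape is now a shade of grey.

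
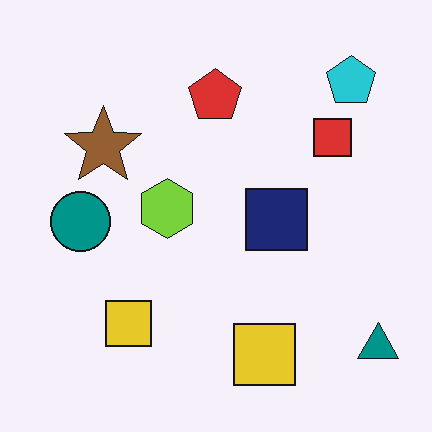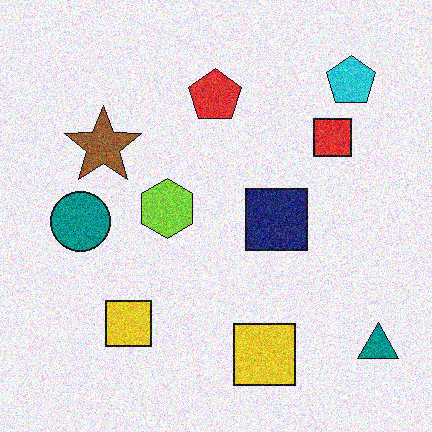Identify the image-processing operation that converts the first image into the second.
The transformation is: degraded with moderate additive noise.

Random speckle covers the whole image, including the flat background.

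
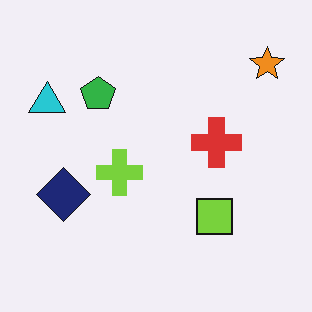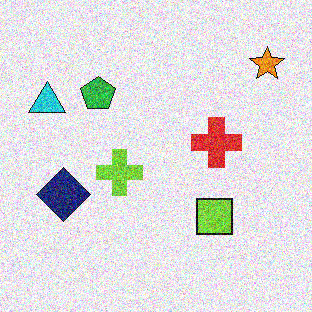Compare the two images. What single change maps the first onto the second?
Degraded with a thick layer of grain.

Random speckle covers the whole image, including the flat background.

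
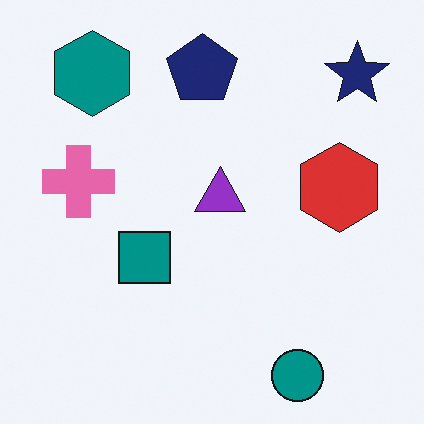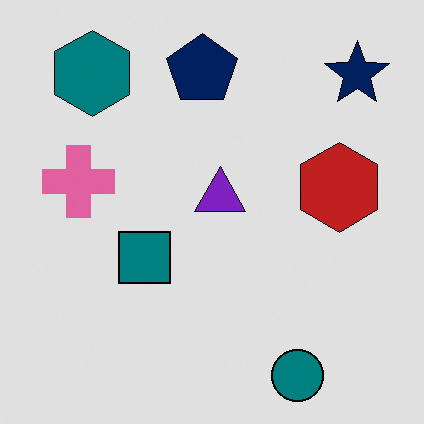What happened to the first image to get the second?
The transformation is: posterized to a reduced palette.

Each flat color has snapped to a coarser quantized level — most visibly, the near-white background has dropped to a flat grey.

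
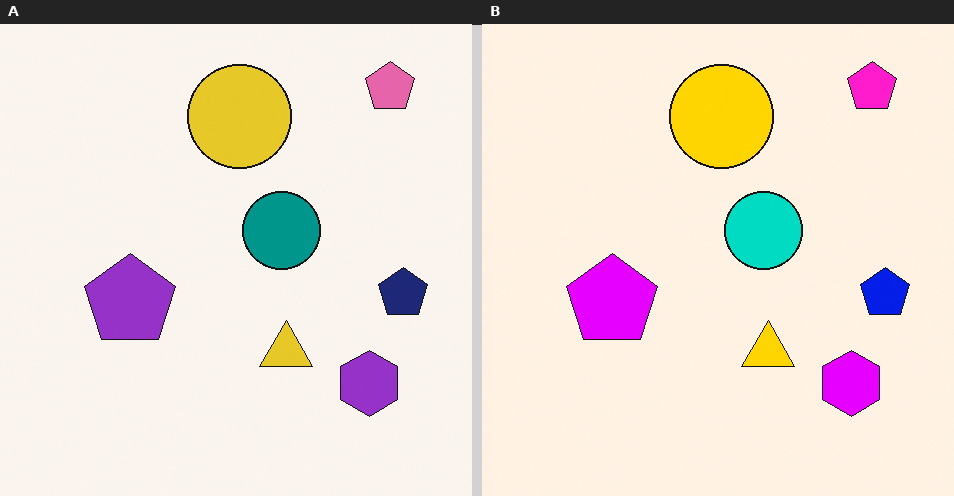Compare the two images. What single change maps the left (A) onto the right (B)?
The right (B) image is the left (A) made much more vivid (saturation change).

All colors are more vivid — a global saturation change.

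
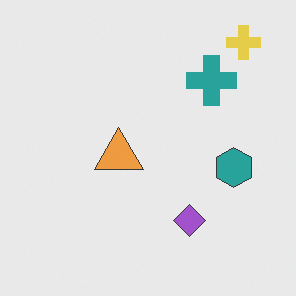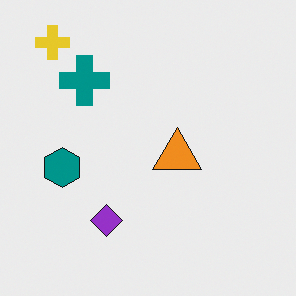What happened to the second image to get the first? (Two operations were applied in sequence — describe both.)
The first image is the second given slightly reduced contrast, then flipped horizontally (left ↔ right).

Tones are pushed toward mid-grey across the whole image — a global contrast change. The yellow cross is in the top-left of the second image and the top-right of the first — shapes on opposite sides of the vertical midline have swapped in a mirror flip.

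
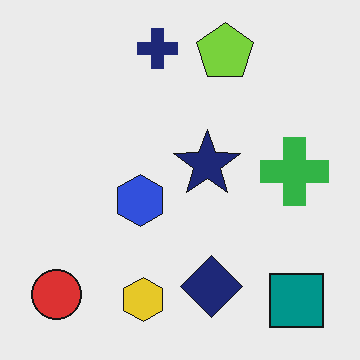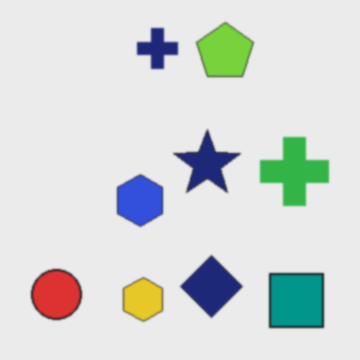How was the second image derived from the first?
The image was lightly blurred.

Shape edges and outlines are uniformly softened across the whole image.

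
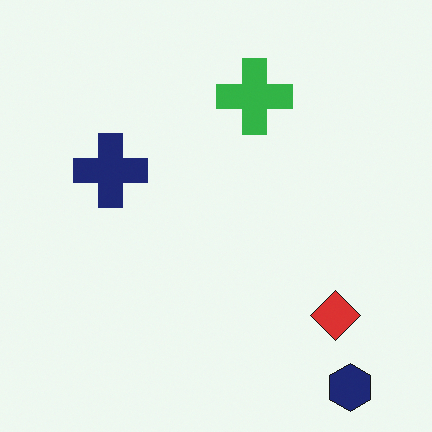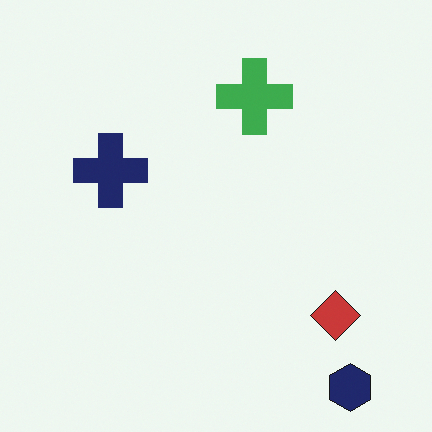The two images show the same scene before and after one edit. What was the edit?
The transformation is: slightly desaturated.

All colors are more muted and greyish — a global saturation change.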